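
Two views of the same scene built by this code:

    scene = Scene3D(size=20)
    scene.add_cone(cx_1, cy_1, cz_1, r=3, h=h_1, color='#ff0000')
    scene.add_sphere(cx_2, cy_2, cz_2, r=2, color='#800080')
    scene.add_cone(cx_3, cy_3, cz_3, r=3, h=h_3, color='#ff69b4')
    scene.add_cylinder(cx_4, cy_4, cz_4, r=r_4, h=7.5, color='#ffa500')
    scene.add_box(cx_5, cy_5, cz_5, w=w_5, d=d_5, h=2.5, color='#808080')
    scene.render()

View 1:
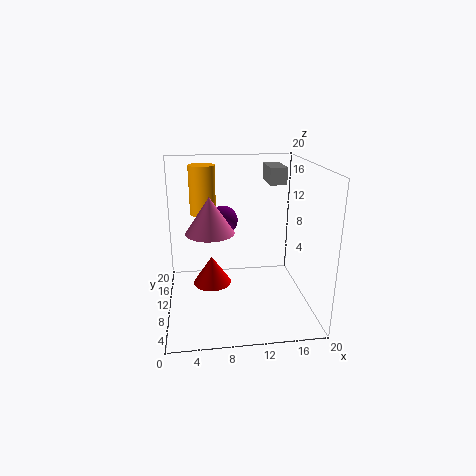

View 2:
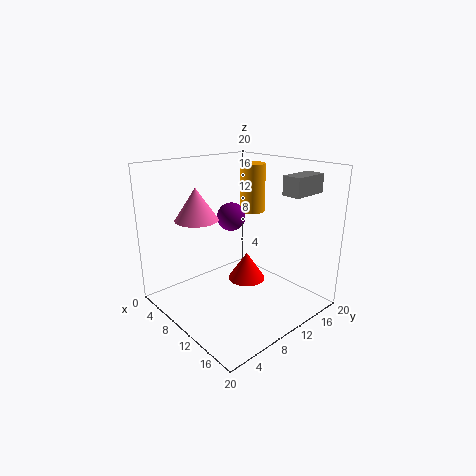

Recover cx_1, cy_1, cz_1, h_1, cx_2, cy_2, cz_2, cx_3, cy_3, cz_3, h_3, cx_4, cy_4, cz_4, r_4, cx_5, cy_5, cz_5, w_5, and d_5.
cx_1 = 6.5, cy_1 = 15, cz_1 = 0.5, h_1 = 4.5, cx_2 = 8, cy_2 = 10.5, cz_2 = 12.5, cx_3 = 6, cy_3 = 6, cz_3 = 12.5, h_3 = 4.5, cx_4 = 5.5, cy_4 = 17, cz_4 = 11.5, r_4 = 2, cx_5 = 15, cy_5 = 13, cz_5 = 16.5, w_5 = 2.5, d_5 = 5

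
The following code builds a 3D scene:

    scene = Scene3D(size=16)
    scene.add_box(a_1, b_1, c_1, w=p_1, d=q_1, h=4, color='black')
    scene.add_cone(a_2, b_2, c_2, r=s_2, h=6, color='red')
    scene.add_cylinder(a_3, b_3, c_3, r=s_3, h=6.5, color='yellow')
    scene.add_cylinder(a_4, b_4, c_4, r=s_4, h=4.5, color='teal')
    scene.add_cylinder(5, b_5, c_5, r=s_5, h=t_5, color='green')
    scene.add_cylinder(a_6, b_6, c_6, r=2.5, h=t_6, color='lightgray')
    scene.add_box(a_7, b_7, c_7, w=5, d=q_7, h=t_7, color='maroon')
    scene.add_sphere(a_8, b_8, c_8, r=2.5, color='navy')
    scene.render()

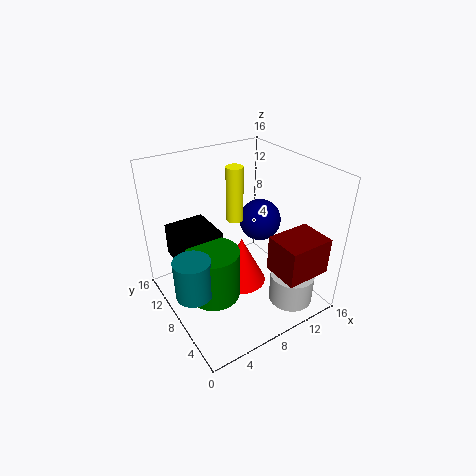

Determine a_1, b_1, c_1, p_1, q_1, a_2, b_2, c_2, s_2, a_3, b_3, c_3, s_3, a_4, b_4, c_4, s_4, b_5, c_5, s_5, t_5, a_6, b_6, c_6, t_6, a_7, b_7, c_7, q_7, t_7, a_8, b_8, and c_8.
a_1 = 2.5
b_1 = 10.5
c_1 = 3.5
p_1 = 5
q_1 = 5.5
a_2 = 9.5
b_2 = 9.5
c_2 = 0.5
s_2 = 3
a_3 = 9.5
b_3 = 11
c_3 = 8.5
s_3 = 1
a_4 = 2
b_4 = 7.5
c_4 = 3
s_4 = 2
b_5 = 8.5
c_5 = 1
s_5 = 3
t_5 = 6
a_6 = 12.5
b_6 = 3.5
c_6 = 0.5
t_6 = 3.5
a_7 = 9.5
b_7 = 0.5
c_7 = 5.5
q_7 = 4
t_7 = 4
a_8 = 12.5
b_8 = 10
c_8 = 8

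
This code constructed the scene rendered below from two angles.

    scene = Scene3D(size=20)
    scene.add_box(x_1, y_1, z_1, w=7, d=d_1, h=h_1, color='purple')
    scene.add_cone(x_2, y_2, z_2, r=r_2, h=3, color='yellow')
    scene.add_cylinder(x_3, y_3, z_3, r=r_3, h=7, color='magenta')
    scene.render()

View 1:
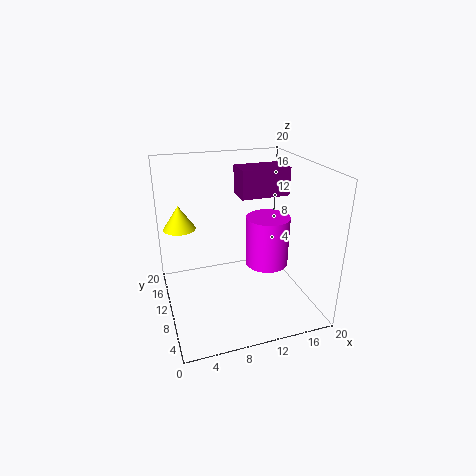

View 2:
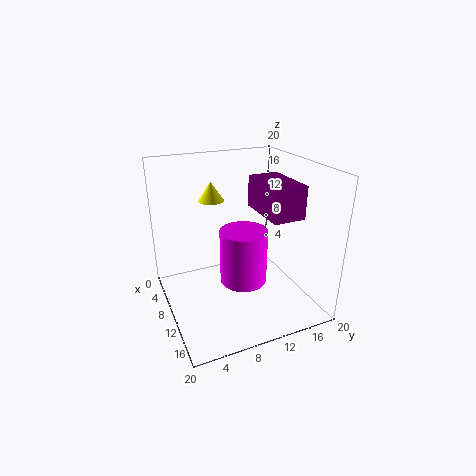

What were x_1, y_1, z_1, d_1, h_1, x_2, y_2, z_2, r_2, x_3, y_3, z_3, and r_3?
x_1 = 11; y_1 = 11; z_1 = 15; d_1 = 4; h_1 = 4; x_2 = 2; y_2 = 9; z_2 = 13; r_2 = 2; x_3 = 14; y_3 = 9; z_3 = 6; r_3 = 3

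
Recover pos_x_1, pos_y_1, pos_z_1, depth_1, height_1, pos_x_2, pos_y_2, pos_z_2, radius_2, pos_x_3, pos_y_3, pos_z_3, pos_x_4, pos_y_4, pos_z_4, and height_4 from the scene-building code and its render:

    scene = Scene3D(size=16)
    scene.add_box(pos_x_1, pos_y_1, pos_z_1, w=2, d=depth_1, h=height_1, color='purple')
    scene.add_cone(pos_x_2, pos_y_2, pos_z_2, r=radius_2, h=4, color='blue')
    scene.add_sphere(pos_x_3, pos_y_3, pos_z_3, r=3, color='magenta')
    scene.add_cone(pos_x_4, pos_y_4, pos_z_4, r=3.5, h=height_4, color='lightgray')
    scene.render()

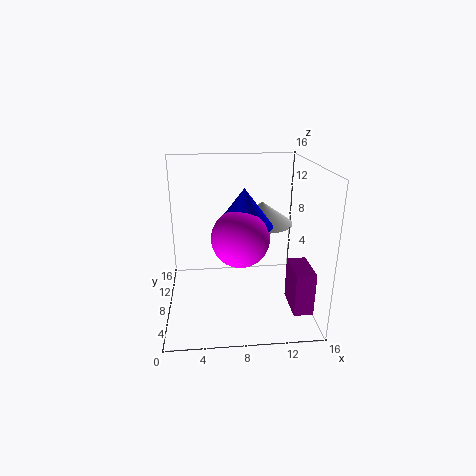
pos_x_1 = 13, pos_y_1 = 1.5, pos_z_1 = 2, depth_1 = 4, height_1 = 4.5, pos_x_2 = 8.5, pos_y_2 = 6.5, pos_z_2 = 10, radius_2 = 3, pos_x_3 = 8, pos_y_3 = 5.5, pos_z_3 = 9, pos_x_4 = 11, pos_y_4 = 10, pos_z_4 = 9, height_4 = 2.5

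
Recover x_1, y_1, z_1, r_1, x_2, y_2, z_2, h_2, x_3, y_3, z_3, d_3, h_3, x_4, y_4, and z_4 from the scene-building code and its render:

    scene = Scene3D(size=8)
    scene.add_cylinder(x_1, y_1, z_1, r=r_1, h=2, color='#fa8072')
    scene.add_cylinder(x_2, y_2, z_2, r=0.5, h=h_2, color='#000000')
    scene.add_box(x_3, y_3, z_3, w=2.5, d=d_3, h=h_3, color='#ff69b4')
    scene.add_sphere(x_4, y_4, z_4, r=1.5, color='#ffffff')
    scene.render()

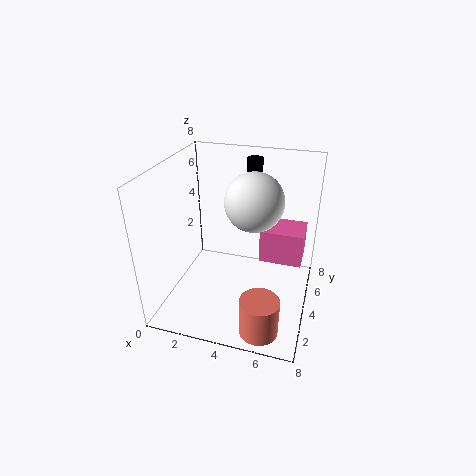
x_1 = 6, y_1 = 1, z_1 = 0.5, r_1 = 1, x_2 = 4, y_2 = 7.5, z_2 = 4.5, h_2 = 3, x_3 = 5, y_3 = 5, z_3 = 2, d_3 = 2, h_3 = 2, x_4 = 5, y_4 = 3.5, z_4 = 6.5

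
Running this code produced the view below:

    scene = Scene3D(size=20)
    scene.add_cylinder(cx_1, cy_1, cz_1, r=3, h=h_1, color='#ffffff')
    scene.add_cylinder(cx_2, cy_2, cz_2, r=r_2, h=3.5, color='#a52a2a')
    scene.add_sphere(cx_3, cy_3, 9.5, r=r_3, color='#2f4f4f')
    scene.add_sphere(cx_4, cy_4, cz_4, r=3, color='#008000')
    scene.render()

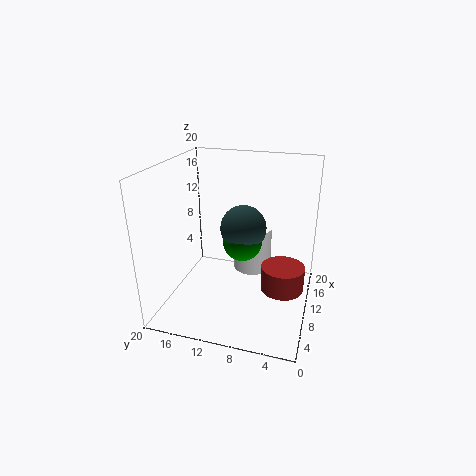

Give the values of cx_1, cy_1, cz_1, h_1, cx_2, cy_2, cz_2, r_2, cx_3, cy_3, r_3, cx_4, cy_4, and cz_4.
cx_1 = 16.5; cy_1 = 9.5; cz_1 = 2; h_1 = 7; cx_2 = 10; cy_2 = 3.5; cz_2 = 3; r_2 = 3; cx_3 = 14.5; cy_3 = 10.5; r_3 = 3.5; cx_4 = 14; cy_4 = 10.5; cz_4 = 7.5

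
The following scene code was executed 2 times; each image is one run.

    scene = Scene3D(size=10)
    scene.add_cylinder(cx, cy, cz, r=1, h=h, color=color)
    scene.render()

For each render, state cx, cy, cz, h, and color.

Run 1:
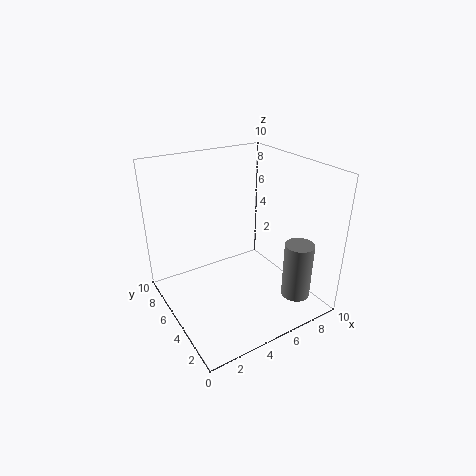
cx = 8, cy = 2, cz = 1, h = 4, color = 'gray'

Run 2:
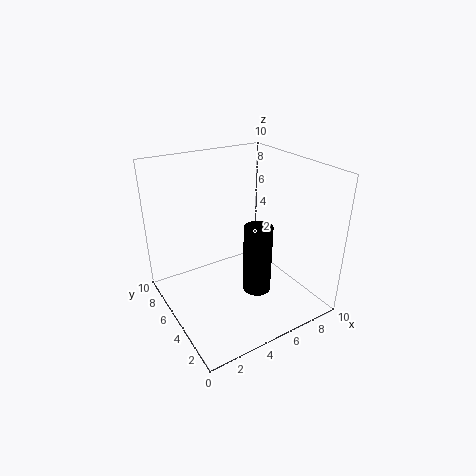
cx = 6, cy = 4, cz = 1, h = 5, color = 'black'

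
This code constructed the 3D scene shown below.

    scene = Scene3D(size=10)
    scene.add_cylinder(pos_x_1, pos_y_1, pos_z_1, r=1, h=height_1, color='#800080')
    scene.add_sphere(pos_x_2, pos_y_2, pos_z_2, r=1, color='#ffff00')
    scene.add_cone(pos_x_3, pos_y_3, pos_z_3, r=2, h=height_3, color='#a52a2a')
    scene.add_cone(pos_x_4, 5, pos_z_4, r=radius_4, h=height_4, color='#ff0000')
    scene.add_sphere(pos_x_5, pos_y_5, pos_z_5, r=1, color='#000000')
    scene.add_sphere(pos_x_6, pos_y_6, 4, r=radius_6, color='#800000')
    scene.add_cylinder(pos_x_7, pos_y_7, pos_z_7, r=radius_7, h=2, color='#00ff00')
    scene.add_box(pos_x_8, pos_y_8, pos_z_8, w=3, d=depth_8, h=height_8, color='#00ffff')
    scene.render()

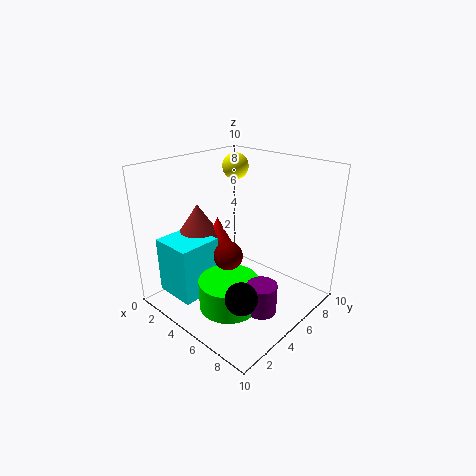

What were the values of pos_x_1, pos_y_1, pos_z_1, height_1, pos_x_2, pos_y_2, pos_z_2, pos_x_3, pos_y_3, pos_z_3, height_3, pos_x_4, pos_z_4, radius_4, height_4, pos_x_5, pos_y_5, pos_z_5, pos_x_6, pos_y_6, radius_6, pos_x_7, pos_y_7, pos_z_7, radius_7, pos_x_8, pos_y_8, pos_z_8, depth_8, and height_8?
pos_x_1 = 8, pos_y_1 = 4, pos_z_1 = 1, height_1 = 2, pos_x_2 = 2, pos_y_2 = 8, pos_z_2 = 9, pos_x_3 = 2, pos_y_3 = 4, pos_z_3 = 4, height_3 = 3, pos_x_4 = 3, pos_z_4 = 4, radius_4 = 1, height_4 = 2, pos_x_5 = 8, pos_y_5 = 2, pos_z_5 = 3, pos_x_6 = 5, pos_y_6 = 4, radius_6 = 1, pos_x_7 = 6, pos_y_7 = 3, pos_z_7 = 1, radius_7 = 2, pos_x_8 = 1, pos_y_8 = 1, pos_z_8 = 1, depth_8 = 3, height_8 = 4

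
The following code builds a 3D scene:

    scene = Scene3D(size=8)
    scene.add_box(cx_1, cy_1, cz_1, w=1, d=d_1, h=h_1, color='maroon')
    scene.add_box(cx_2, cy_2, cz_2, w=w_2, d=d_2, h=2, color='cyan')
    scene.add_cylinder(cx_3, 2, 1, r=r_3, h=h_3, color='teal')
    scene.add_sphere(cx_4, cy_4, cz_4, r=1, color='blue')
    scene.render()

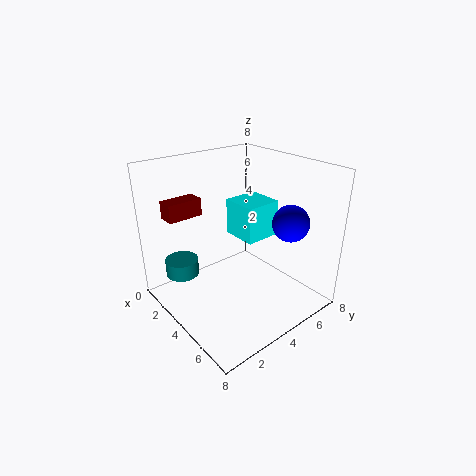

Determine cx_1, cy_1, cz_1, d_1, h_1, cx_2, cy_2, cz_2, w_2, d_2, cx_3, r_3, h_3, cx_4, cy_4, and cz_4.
cx_1 = 1, cy_1 = 1, cz_1 = 5, d_1 = 2, h_1 = 1, cx_2 = 3, cy_2 = 4, cz_2 = 4, w_2 = 2, d_2 = 2, cx_3 = 1, r_3 = 1, h_3 = 1, cx_4 = 6, cy_4 = 6, cz_4 = 5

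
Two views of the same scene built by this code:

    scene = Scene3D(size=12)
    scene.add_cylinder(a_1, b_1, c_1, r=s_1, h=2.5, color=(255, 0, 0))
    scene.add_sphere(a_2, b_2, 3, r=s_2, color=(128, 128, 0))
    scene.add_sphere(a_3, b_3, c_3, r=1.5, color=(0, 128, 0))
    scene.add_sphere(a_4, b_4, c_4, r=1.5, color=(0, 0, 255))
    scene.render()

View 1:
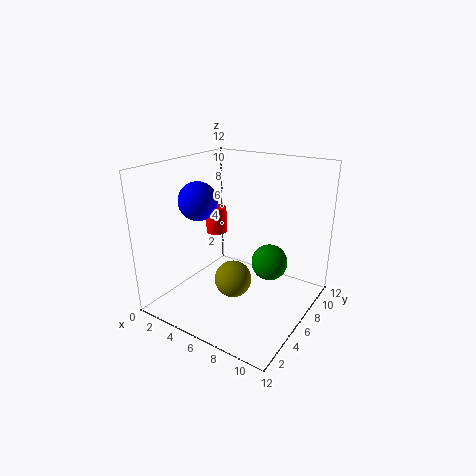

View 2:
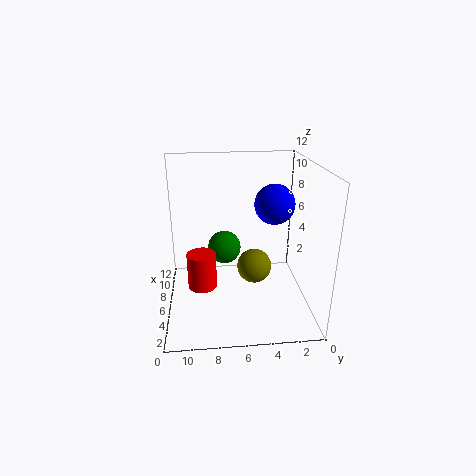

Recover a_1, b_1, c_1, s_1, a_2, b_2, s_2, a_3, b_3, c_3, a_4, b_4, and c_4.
a_1 = 1.5, b_1 = 9, c_1 = 4.5, s_1 = 1, a_2 = 6.5, b_2 = 4.5, s_2 = 1.5, a_3 = 8.5, b_3 = 7, c_3 = 4, a_4 = 4, b_4 = 3.5, c_4 = 9.5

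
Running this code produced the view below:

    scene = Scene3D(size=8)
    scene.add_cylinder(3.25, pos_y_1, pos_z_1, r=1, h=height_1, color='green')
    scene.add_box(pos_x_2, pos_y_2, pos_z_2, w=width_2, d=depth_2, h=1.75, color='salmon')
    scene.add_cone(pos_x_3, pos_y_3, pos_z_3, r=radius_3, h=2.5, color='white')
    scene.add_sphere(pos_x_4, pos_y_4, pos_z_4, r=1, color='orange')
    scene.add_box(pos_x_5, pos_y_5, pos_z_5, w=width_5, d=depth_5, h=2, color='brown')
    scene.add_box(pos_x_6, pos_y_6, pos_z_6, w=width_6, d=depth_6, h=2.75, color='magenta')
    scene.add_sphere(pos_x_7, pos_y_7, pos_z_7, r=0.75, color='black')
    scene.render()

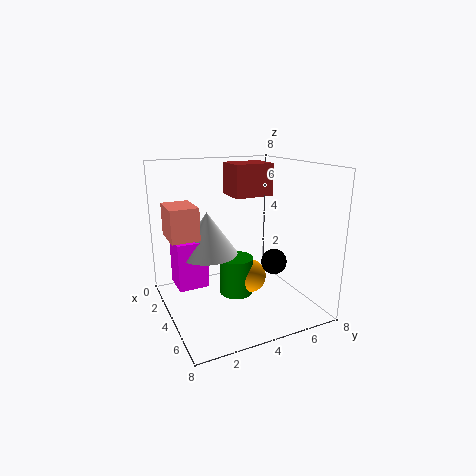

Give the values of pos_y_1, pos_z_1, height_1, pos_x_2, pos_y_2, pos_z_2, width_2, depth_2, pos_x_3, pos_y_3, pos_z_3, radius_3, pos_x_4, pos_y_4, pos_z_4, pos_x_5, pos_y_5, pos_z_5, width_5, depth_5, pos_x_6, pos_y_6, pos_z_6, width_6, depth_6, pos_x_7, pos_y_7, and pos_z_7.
pos_y_1 = 4.25, pos_z_1 = 0.25, height_1 = 2.25, pos_x_2 = 2.25, pos_y_2 = 0.25, pos_z_2 = 4.25, width_2 = 2, depth_2 = 1.5, pos_x_3 = 2.5, pos_y_3 = 2.75, pos_z_3 = 2.75, radius_3 = 1.75, pos_x_4 = 3.5, pos_y_4 = 5, pos_z_4 = 1.25, pos_x_5 = 0.25, pos_y_5 = 4.75, pos_z_5 = 5.75, width_5 = 2, depth_5 = 2.5, pos_x_6 = 1.5, pos_y_6 = 0.75, pos_z_6 = 1, width_6 = 1.75, depth_6 = 1.75, pos_x_7 = 4.25, pos_y_7 = 6.25, pos_z_7 = 2.25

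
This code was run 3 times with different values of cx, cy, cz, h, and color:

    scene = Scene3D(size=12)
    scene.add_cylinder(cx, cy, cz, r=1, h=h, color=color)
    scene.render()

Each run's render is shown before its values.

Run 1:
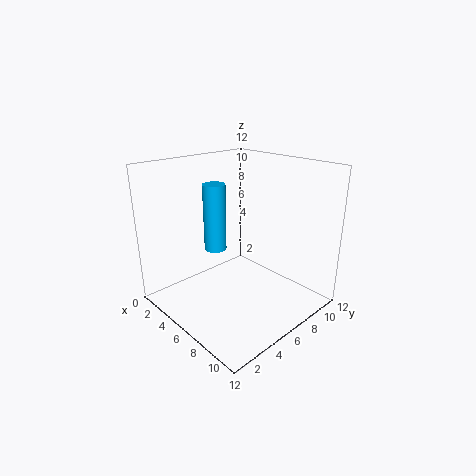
cx = 3
cy = 6
cz = 4
h = 6
color = 'deepskyblue'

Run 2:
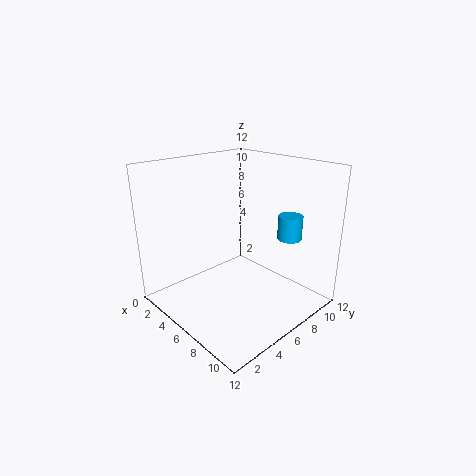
cx = 9
cy = 9
cz = 6
h = 2
color = 'deepskyblue'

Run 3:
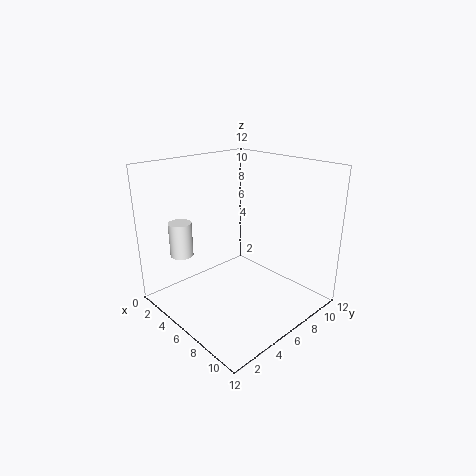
cx = 2
cy = 3
cz = 4
h = 3
color = 'white'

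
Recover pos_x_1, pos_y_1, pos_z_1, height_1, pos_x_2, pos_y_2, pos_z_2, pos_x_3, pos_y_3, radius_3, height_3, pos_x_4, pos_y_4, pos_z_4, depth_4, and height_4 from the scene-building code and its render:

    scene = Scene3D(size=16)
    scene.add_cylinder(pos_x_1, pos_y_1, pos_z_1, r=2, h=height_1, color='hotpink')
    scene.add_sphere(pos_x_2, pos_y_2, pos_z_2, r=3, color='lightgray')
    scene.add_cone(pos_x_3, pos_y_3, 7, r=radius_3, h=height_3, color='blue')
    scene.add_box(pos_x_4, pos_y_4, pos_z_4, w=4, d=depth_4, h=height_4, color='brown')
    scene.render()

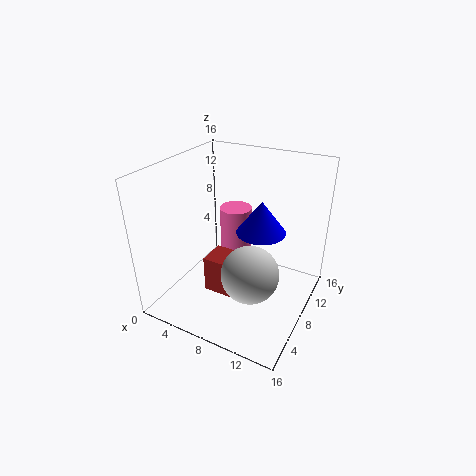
pos_x_1 = 5; pos_y_1 = 13; pos_z_1 = 2; height_1 = 7; pos_x_2 = 11; pos_y_2 = 5; pos_z_2 = 6; pos_x_3 = 9; pos_y_3 = 12; radius_3 = 3; height_3 = 4; pos_x_4 = 6; pos_y_4 = 4; pos_z_4 = 3; depth_4 = 3; height_4 = 4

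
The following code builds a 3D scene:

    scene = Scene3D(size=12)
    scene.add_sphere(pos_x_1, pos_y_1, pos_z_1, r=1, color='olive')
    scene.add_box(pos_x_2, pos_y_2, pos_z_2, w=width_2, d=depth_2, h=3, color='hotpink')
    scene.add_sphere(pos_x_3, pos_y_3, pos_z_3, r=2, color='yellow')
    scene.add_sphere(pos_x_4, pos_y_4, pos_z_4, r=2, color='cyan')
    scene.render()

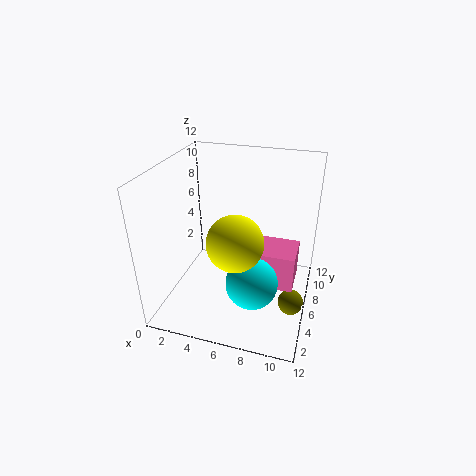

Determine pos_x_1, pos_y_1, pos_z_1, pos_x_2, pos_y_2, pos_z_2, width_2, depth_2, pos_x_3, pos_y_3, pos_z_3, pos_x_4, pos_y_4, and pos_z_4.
pos_x_1 = 11; pos_y_1 = 4; pos_z_1 = 2; pos_x_2 = 7; pos_y_2 = 4; pos_z_2 = 3; width_2 = 4; depth_2 = 3; pos_x_3 = 7; pos_y_3 = 2; pos_z_3 = 8; pos_x_4 = 8; pos_y_4 = 3; pos_z_4 = 4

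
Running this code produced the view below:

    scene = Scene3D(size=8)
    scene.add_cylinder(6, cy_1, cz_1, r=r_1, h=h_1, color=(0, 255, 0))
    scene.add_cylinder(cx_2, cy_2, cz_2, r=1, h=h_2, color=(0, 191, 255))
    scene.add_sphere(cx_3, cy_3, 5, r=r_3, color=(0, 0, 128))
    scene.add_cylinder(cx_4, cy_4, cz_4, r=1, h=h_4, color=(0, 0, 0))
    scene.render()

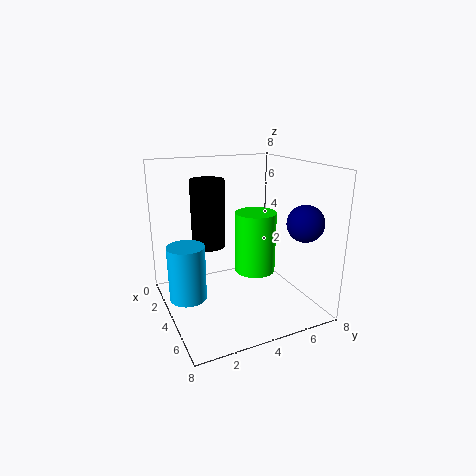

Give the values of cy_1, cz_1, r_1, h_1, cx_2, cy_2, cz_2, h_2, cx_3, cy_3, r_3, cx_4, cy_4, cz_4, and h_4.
cy_1 = 4; cz_1 = 3; r_1 = 1; h_1 = 3; cx_2 = 4; cy_2 = 1; cz_2 = 1; h_2 = 3; cx_3 = 6; cy_3 = 7; r_3 = 1; cx_4 = 2; cy_4 = 3; cz_4 = 3; h_4 = 4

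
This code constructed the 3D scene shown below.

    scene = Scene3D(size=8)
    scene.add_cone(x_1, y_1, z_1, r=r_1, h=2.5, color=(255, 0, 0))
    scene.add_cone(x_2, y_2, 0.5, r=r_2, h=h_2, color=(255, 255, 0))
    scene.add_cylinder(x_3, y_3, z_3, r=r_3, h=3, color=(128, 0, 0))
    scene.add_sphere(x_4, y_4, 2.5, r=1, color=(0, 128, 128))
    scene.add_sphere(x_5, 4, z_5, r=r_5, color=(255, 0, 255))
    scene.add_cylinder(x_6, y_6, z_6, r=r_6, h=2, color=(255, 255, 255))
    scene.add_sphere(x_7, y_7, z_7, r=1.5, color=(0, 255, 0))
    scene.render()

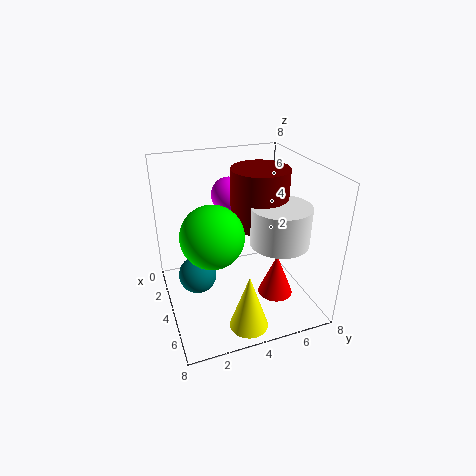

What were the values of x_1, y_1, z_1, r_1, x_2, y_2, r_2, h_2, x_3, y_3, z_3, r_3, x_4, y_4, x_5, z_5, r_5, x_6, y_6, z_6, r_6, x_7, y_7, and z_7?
x_1 = 5, y_1 = 6, z_1 = 0.5, r_1 = 1, x_2 = 7, y_2 = 3.5, r_2 = 1, h_2 = 3, x_3 = 4.5, y_3 = 5, z_3 = 5, r_3 = 1.5, x_4 = 4.5, y_4 = 1.5, x_5 = 2.5, z_5 = 6, r_5 = 1, x_6 = 6, y_6 = 5.5, z_6 = 4.5, r_6 = 1.5, x_7 = 6, y_7 = 2, z_7 = 5.5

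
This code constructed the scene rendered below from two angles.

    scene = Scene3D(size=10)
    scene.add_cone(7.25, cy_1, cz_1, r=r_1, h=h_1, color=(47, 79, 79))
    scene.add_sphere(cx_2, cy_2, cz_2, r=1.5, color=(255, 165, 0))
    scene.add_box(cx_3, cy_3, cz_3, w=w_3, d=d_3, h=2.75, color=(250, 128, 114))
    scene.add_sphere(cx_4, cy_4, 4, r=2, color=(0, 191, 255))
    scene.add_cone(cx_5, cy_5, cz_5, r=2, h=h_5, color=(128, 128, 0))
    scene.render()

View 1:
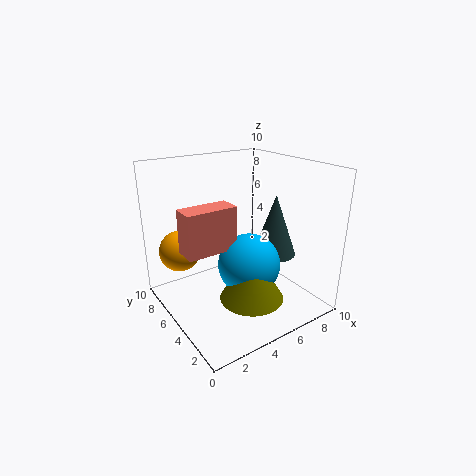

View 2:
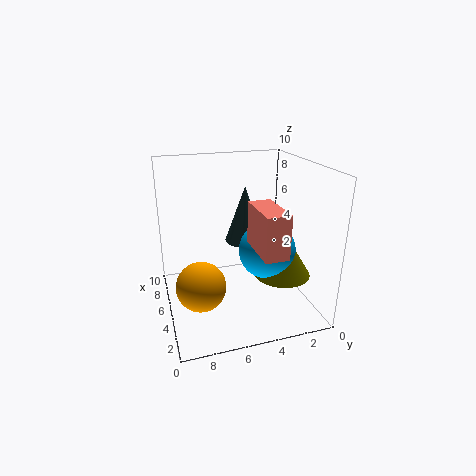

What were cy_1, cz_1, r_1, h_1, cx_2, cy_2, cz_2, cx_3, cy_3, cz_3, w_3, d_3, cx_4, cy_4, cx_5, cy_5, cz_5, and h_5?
cy_1 = 3.75; cz_1 = 3.75; r_1 = 1.5; h_1 = 4.25; cx_2 = 2; cy_2 = 8.25; cz_2 = 3.5; cx_3 = 0.5; cy_3 = 3.25; cz_3 = 5.25; w_3 = 3.25; d_3 = 1.5; cx_4 = 4.5; cy_4 = 3; cx_5 = 4; cy_5 = 2; cz_5 = 2.25; h_5 = 3.25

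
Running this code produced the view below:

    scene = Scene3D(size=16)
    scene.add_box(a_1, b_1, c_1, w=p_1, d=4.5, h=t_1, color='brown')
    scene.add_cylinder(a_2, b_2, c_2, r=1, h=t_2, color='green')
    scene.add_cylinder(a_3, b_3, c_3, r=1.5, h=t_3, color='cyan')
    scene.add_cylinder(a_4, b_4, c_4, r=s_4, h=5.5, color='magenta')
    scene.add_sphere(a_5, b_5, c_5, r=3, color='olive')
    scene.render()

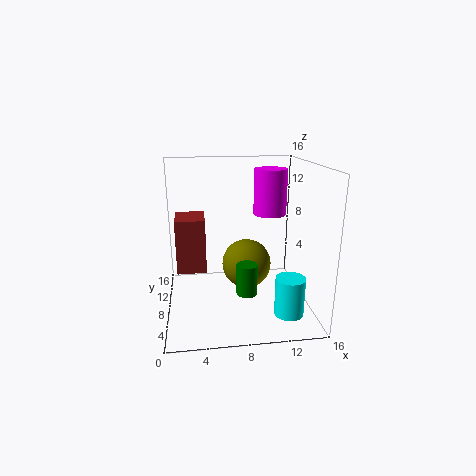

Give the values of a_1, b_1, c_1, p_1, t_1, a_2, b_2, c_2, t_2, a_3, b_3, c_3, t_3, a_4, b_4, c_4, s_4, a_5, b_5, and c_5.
a_1 = 1, b_1 = 10, c_1 = 3, p_1 = 3.5, t_1 = 6.5, a_2 = 8, b_2 = 2, c_2 = 4.5, t_2 = 3, a_3 = 12.5, b_3 = 2.5, c_3 = 1.5, t_3 = 4, a_4 = 12.5, b_4 = 12, c_4 = 9.5, s_4 = 2, a_5 = 9.5, b_5 = 11, c_5 = 3.5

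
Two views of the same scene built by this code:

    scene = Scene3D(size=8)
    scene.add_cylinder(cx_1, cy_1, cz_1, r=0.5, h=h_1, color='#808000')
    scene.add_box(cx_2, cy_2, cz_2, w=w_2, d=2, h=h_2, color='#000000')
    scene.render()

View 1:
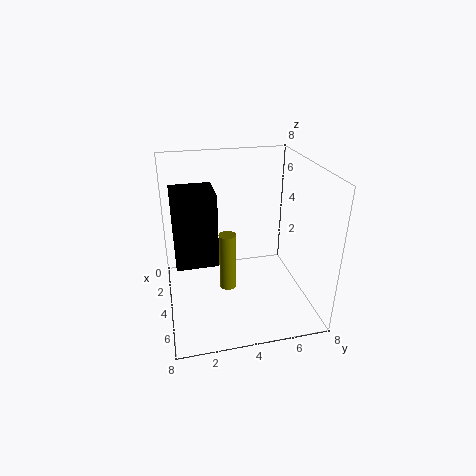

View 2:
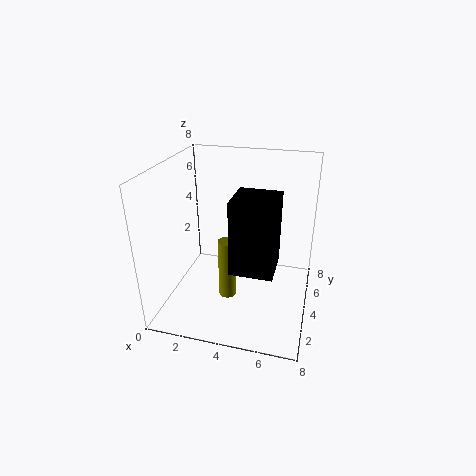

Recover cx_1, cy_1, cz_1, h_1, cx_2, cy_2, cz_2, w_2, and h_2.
cx_1 = 3.5
cy_1 = 3.5
cz_1 = 0.5
h_1 = 3.5
cx_2 = 4.5
cy_2 = 0.5
cz_2 = 4
w_2 = 2
h_2 = 3.5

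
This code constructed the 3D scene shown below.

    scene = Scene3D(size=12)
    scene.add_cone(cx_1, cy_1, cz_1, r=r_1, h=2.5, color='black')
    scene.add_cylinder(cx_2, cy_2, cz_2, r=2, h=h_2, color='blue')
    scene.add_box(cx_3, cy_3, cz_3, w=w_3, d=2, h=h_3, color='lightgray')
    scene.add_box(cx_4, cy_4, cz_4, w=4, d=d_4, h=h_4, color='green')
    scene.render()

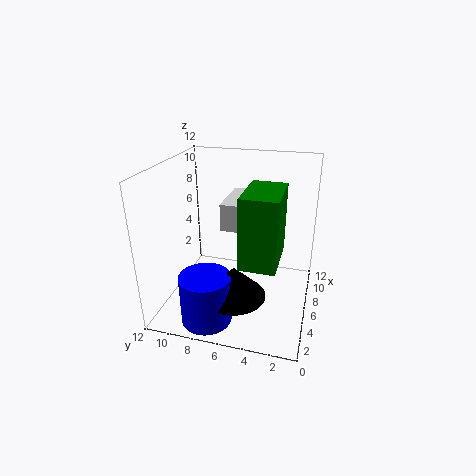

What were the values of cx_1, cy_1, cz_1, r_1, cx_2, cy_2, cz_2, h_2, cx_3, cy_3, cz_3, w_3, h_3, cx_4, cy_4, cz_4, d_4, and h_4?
cx_1 = 3, cy_1 = 5.5, cz_1 = 2.5, r_1 = 2.5, cx_2 = 2, cy_2 = 7.5, cz_2 = 0.5, h_2 = 4, cx_3 = 3, cy_3 = 4.5, cz_3 = 8, w_3 = 4, h_3 = 2, cx_4 = 0.5, cy_4 = 2, cz_4 = 6.5, d_4 = 2.5, h_4 = 5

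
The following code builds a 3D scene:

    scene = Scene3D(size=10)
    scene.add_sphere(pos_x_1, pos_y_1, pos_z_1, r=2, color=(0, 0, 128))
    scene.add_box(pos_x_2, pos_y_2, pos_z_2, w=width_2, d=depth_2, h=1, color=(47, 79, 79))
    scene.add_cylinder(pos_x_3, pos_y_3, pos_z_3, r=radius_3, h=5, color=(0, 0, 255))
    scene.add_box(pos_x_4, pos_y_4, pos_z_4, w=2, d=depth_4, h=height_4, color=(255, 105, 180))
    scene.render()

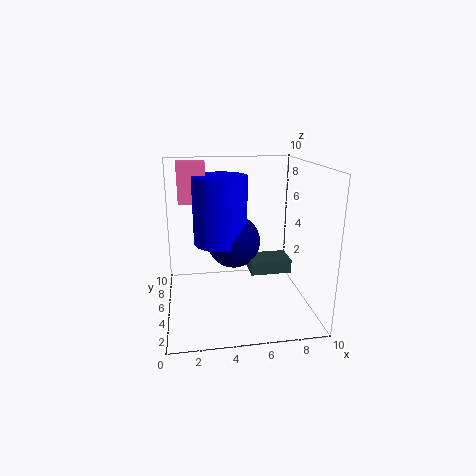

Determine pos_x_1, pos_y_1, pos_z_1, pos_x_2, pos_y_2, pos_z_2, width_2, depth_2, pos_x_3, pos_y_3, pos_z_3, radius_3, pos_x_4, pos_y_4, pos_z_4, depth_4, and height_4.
pos_x_1 = 5
pos_y_1 = 7
pos_z_1 = 4
pos_x_2 = 6
pos_y_2 = 5
pos_z_2 = 2
width_2 = 3
depth_2 = 2
pos_x_3 = 4
pos_y_3 = 7
pos_z_3 = 4
radius_3 = 2
pos_x_4 = 1
pos_y_4 = 7
pos_z_4 = 7
depth_4 = 1
height_4 = 3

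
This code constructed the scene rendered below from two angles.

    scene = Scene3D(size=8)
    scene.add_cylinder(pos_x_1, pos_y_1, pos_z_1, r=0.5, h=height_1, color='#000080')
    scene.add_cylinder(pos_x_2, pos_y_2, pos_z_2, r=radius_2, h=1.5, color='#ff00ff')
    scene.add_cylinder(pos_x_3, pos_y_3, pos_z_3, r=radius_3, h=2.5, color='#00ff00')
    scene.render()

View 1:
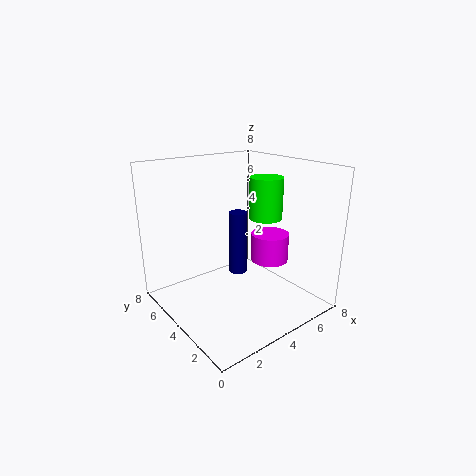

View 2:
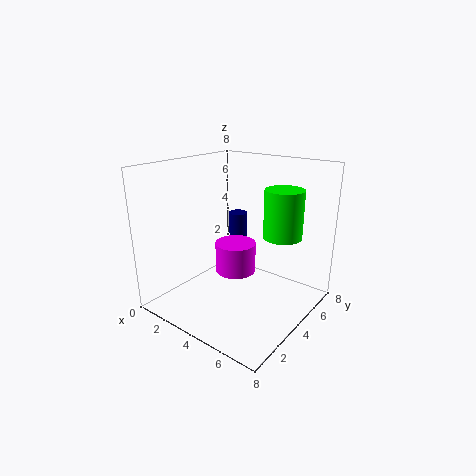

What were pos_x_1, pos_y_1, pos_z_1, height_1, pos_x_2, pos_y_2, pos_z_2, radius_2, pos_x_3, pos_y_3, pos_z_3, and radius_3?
pos_x_1 = 4
pos_y_1 = 4
pos_z_1 = 2
height_1 = 3.5
pos_x_2 = 5
pos_y_2 = 2.5
pos_z_2 = 3
radius_2 = 1
pos_x_3 = 6.5
pos_y_3 = 4.5
pos_z_3 = 4.5
radius_3 = 1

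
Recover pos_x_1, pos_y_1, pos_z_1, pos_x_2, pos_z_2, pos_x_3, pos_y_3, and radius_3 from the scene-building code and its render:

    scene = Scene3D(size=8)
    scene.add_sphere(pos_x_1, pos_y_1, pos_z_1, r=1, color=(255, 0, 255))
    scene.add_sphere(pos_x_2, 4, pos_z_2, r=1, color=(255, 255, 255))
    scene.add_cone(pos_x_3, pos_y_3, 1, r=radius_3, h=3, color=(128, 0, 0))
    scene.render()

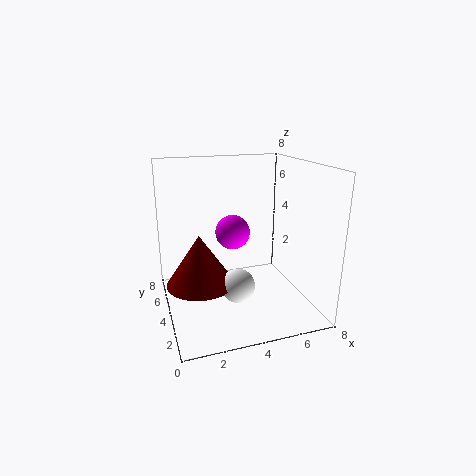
pos_x_1 = 4, pos_y_1 = 5, pos_z_1 = 4, pos_x_2 = 4, pos_z_2 = 1, pos_x_3 = 2, pos_y_3 = 5, radius_3 = 2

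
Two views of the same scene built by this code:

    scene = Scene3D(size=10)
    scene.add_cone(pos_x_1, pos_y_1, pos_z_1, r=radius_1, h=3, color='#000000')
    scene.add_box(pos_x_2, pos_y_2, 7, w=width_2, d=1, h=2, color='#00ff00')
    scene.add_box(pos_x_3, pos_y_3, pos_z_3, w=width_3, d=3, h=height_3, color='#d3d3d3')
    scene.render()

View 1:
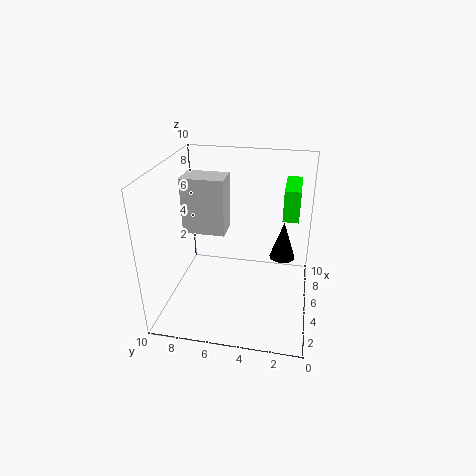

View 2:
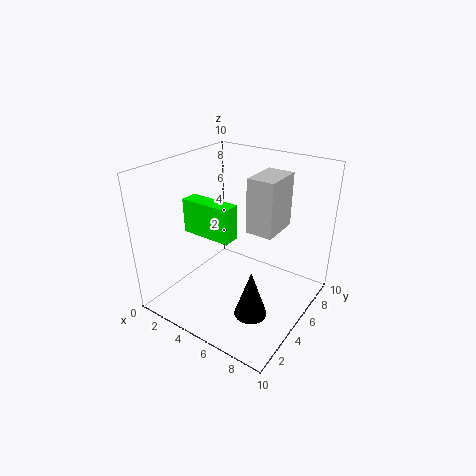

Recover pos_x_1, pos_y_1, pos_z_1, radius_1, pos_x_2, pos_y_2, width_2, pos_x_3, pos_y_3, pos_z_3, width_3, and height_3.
pos_x_1 = 8; pos_y_1 = 2; pos_z_1 = 2; radius_1 = 1; pos_x_2 = 4; pos_y_2 = 1; width_2 = 3; pos_x_3 = 5; pos_y_3 = 6; pos_z_3 = 5; width_3 = 2; height_3 = 4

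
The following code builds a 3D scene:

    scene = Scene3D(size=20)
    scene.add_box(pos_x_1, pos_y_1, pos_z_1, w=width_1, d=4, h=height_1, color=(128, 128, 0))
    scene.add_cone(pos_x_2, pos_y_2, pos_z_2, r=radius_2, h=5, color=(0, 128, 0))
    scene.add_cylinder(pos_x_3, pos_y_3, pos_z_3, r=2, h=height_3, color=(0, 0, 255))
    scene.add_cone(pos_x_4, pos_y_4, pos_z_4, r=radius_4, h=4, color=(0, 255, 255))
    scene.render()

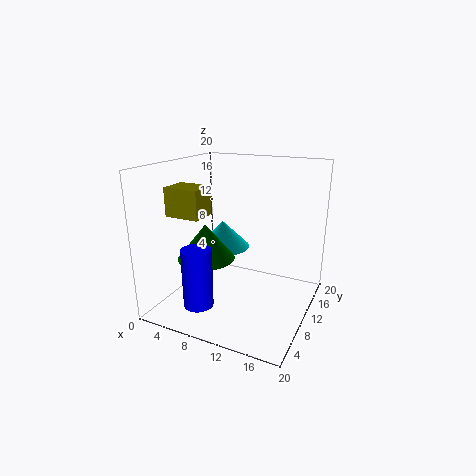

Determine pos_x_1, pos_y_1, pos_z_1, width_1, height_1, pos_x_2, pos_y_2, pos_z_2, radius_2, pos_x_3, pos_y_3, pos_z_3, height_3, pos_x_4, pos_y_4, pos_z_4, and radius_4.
pos_x_1 = 1
pos_y_1 = 6
pos_z_1 = 13
width_1 = 5
height_1 = 4
pos_x_2 = 6
pos_y_2 = 8
pos_z_2 = 7
radius_2 = 4
pos_x_3 = 7
pos_y_3 = 4
pos_z_3 = 2
height_3 = 8
pos_x_4 = 6
pos_y_4 = 13
pos_z_4 = 7
radius_4 = 4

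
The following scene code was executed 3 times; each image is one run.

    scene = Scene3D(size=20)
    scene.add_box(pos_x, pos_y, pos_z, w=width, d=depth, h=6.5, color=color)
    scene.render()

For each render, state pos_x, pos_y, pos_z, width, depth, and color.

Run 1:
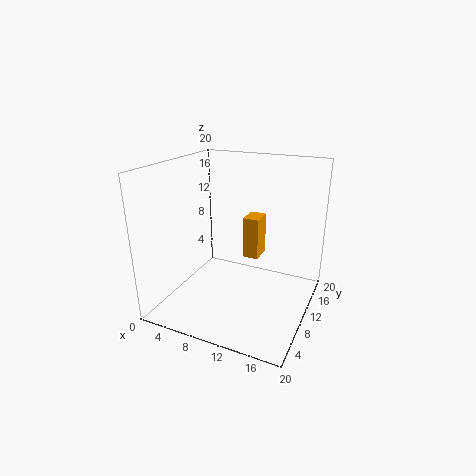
pos_x = 8.5
pos_y = 15
pos_z = 4.5
width = 2.5
depth = 3.5
color = 'orange'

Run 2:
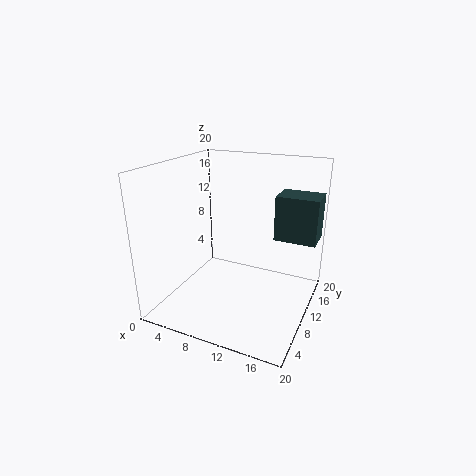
pos_x = 14
pos_y = 13.5
pos_z = 9
width = 6
depth = 4.5
color = 'darkslategray'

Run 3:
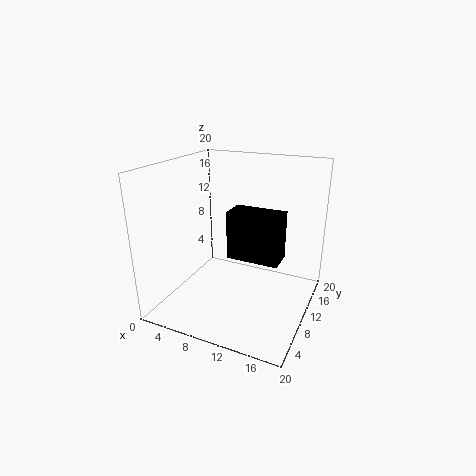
pos_x = 9.5
pos_y = 7.5
pos_z = 8
width = 7
depth = 3.5
color = 'black'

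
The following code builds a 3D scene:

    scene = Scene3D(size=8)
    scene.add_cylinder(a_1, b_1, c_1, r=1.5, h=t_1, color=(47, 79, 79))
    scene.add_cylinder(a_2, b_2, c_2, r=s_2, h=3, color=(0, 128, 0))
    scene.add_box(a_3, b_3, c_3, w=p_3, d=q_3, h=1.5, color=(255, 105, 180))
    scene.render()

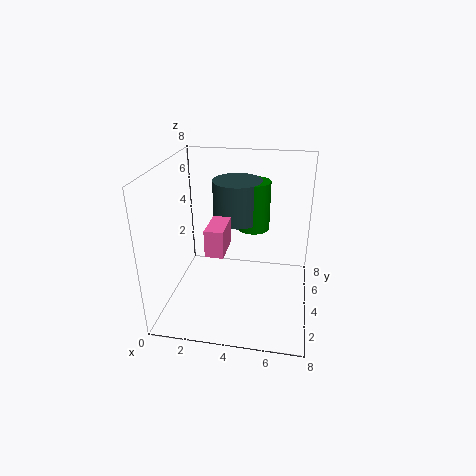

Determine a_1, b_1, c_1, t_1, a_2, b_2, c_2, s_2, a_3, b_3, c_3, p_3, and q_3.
a_1 = 3.5
b_1 = 6.5
c_1 = 4
t_1 = 2.5
a_2 = 4.5
b_2 = 6.5
c_2 = 3.5
s_2 = 1
a_3 = 2.5
b_3 = 2.5
c_3 = 3.5
p_3 = 1
q_3 = 2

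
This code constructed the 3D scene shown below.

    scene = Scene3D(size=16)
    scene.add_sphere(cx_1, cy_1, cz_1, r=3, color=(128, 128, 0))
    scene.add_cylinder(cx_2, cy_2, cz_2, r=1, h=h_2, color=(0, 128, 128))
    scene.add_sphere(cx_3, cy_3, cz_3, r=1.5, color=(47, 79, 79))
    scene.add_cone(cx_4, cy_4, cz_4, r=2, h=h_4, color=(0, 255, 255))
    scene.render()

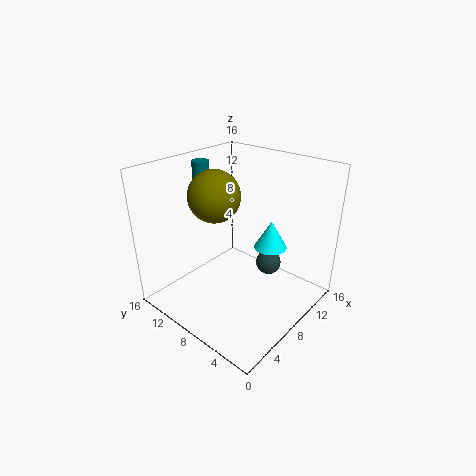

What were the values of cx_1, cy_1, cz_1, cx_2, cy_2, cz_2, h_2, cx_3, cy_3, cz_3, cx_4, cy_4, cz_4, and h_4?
cx_1 = 8
cy_1 = 11.5
cz_1 = 12
cx_2 = 8.5
cy_2 = 14
cz_2 = 11.5
h_2 = 4
cx_3 = 12
cy_3 = 6.5
cz_3 = 3.5
cx_4 = 13
cy_4 = 7
cz_4 = 5
h_4 = 3.5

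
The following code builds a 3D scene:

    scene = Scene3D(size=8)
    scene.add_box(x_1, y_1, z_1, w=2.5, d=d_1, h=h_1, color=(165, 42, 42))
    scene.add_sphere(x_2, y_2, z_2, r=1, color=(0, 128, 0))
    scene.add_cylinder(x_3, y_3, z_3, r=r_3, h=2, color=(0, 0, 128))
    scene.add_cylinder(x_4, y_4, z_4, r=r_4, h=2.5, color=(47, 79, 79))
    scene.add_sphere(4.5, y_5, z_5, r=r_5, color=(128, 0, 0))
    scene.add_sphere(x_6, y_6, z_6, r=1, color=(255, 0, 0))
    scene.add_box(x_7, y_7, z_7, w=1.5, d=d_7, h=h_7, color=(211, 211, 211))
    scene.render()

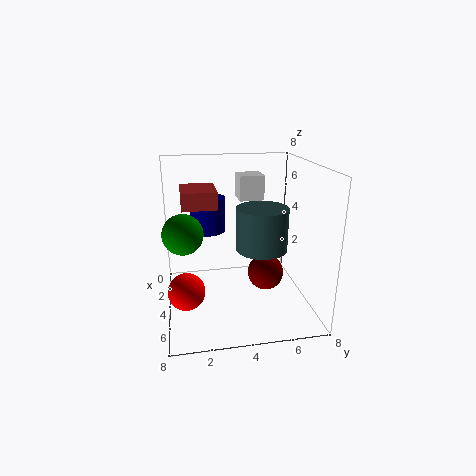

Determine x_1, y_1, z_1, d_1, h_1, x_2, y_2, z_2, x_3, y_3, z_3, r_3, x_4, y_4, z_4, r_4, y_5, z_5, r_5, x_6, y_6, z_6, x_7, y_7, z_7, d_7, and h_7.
x_1 = 1, y_1 = 1, z_1 = 5.5, d_1 = 2, h_1 = 1, x_2 = 5.5, y_2 = 1, z_2 = 5, x_3 = 2.5, y_3 = 2.5, z_3 = 4, r_3 = 1, x_4 = 3.5, y_4 = 5.5, z_4 = 3, r_4 = 1.5, y_5 = 5.5, z_5 = 2, r_5 = 1, x_6 = 5, y_6 = 1, z_6 = 1.5, x_7 = 0.5, y_7 = 4.5, z_7 = 5.5, d_7 = 1.5, h_7 = 1.5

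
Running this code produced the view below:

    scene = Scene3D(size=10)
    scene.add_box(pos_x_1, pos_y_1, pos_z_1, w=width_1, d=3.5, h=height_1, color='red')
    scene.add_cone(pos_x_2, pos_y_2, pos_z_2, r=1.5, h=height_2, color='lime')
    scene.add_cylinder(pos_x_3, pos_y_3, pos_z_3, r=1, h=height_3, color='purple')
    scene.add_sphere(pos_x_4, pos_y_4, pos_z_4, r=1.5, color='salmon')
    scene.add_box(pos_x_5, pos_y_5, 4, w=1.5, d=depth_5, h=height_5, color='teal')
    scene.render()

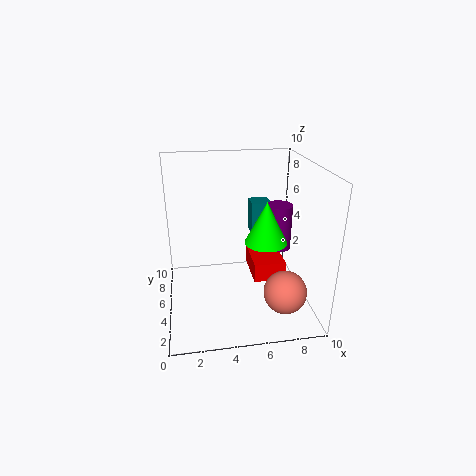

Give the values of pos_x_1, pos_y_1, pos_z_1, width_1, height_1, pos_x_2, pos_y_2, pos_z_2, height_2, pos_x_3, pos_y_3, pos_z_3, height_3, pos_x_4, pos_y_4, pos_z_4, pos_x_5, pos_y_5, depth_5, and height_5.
pos_x_1 = 6.5; pos_y_1 = 6; pos_z_1 = 0.5; width_1 = 2.5; height_1 = 1.5; pos_x_2 = 7; pos_y_2 = 5; pos_z_2 = 4.5; height_2 = 3; pos_x_3 = 8.5; pos_y_3 = 7; pos_z_3 = 3; height_3 = 3.5; pos_x_4 = 8; pos_y_4 = 3; pos_z_4 = 1.5; pos_x_5 = 6.5; pos_y_5 = 7.5; depth_5 = 1.5; height_5 = 2.5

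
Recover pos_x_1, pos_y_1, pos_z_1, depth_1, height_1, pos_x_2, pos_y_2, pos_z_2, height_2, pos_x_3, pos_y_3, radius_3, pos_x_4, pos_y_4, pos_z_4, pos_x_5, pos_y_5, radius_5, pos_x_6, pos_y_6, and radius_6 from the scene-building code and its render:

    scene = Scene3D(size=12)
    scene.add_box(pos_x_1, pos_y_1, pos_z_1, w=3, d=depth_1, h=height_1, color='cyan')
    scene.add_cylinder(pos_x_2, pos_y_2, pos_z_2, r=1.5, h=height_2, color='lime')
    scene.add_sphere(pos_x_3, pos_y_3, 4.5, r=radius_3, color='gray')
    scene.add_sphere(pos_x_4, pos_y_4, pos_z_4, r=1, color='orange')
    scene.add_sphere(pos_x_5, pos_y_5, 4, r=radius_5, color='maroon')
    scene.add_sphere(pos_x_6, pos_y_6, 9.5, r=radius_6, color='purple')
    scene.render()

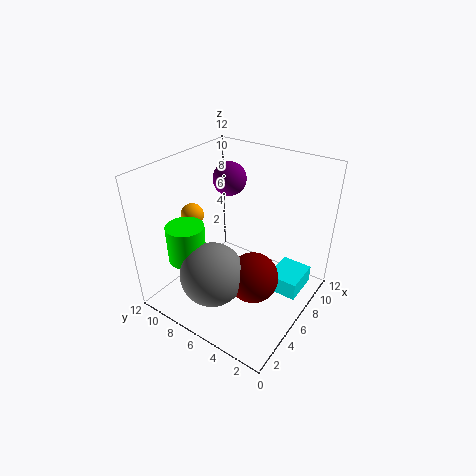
pos_x_1 = 6; pos_y_1 = 0.5; pos_z_1 = 2; depth_1 = 2.5; height_1 = 1.5; pos_x_2 = 2.5; pos_y_2 = 8.5; pos_z_2 = 5; height_2 = 3; pos_x_3 = 2.5; pos_y_3 = 6; radius_3 = 2.5; pos_x_4 = 5.5; pos_y_4 = 10.5; pos_z_4 = 7; pos_x_5 = 4.5; pos_y_5 = 3.5; radius_5 = 2; pos_x_6 = 9; pos_y_6 = 9; radius_6 = 1.5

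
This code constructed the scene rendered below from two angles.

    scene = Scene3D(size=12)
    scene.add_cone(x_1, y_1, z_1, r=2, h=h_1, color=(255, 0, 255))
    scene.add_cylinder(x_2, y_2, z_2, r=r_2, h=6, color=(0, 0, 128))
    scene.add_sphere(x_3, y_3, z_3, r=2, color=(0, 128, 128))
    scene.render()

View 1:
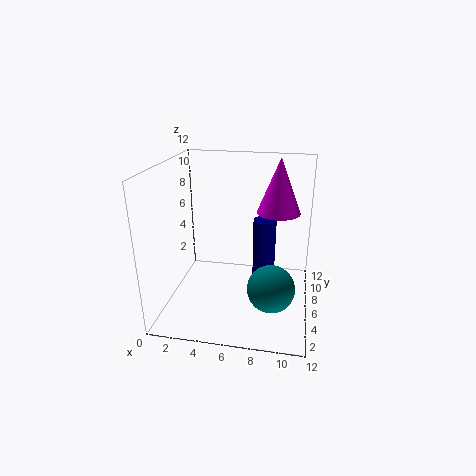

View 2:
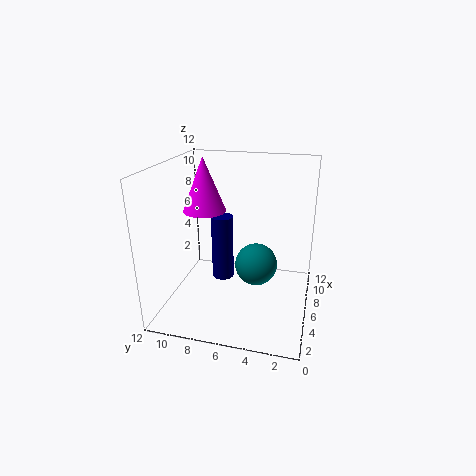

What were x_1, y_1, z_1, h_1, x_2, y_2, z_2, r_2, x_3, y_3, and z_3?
x_1 = 9
y_1 = 10
z_1 = 7
h_1 = 5
x_2 = 8
y_2 = 8
z_2 = 1
r_2 = 1
x_3 = 9
y_3 = 5
z_3 = 2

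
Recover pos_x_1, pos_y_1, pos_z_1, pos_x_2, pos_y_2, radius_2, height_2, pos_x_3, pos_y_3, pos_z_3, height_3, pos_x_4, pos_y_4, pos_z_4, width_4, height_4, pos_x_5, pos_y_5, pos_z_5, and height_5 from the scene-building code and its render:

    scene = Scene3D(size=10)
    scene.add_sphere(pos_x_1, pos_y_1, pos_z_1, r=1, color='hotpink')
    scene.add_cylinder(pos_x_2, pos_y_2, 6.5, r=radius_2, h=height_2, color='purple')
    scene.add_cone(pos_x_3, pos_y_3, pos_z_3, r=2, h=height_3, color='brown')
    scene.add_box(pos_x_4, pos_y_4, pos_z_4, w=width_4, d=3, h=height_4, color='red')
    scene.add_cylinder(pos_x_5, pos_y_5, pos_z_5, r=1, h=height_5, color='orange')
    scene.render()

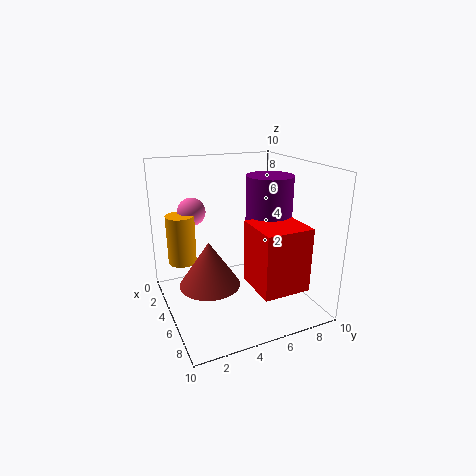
pos_x_1 = 2.5, pos_y_1 = 2.5, pos_z_1 = 6.5, pos_x_2 = 6.5, pos_y_2 = 6.5, radius_2 = 1.5, height_2 = 3, pos_x_3 = 6, pos_y_3 = 2.5, pos_z_3 = 2.5, height_3 = 3, pos_x_4 = 7, pos_y_4 = 4.5, pos_z_4 = 3, width_4 = 3, height_4 = 4, pos_x_5 = 3, pos_y_5 = 1.5, pos_z_5 = 3, height_5 = 3.5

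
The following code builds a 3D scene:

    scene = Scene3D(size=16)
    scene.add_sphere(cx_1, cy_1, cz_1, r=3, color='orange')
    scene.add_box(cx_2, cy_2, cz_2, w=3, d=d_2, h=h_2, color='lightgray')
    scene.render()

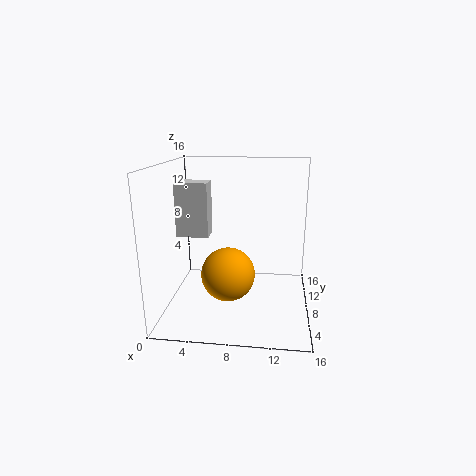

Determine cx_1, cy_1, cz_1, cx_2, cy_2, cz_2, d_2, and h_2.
cx_1 = 7, cy_1 = 7, cz_1 = 4, cx_2 = 3, cy_2 = 2, cz_2 = 10, d_2 = 2, h_2 = 5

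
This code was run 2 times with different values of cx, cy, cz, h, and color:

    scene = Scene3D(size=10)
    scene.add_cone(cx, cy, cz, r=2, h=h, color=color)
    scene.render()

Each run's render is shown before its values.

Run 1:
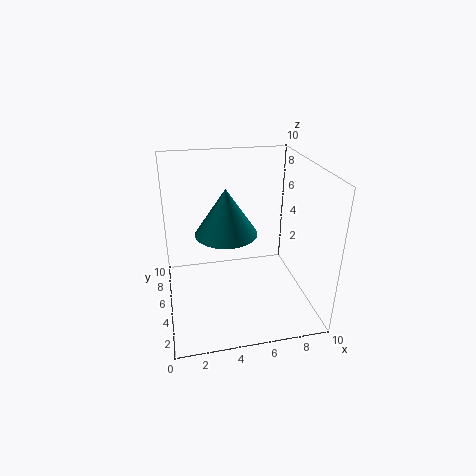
cx = 4, cy = 4, cz = 6, h = 3, color = 'teal'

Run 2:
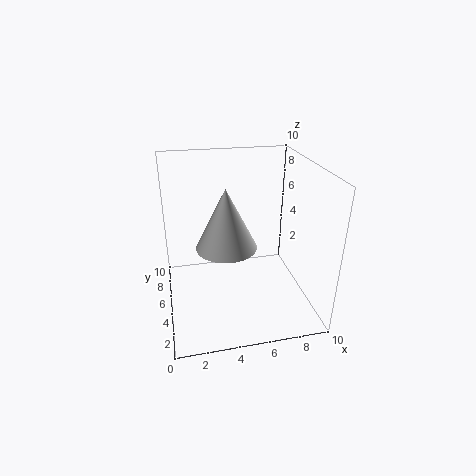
cx = 4, cy = 4, cz = 5, h = 4, color = 'lightgray'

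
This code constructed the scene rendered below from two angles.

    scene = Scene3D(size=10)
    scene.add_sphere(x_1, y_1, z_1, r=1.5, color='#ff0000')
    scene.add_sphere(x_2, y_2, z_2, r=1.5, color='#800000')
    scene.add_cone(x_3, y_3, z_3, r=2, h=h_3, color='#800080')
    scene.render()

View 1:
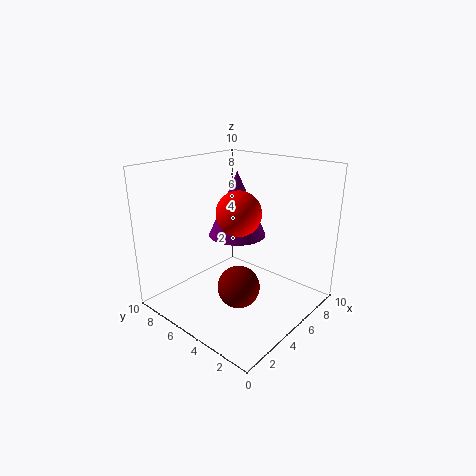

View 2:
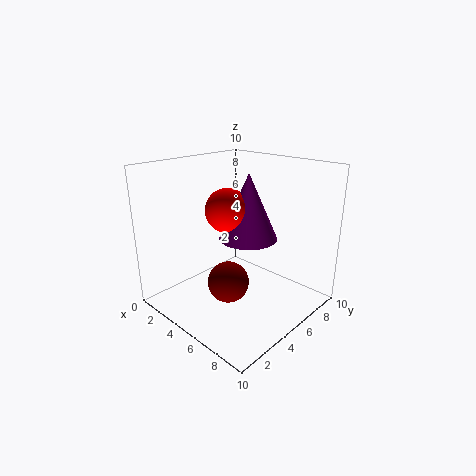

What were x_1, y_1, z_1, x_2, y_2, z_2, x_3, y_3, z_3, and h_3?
x_1 = 4.5, y_1 = 4.5, z_1 = 7, x_2 = 4.5, y_2 = 4.5, z_2 = 1.5, x_3 = 5.5, y_3 = 5.5, z_3 = 5, h_3 = 4.5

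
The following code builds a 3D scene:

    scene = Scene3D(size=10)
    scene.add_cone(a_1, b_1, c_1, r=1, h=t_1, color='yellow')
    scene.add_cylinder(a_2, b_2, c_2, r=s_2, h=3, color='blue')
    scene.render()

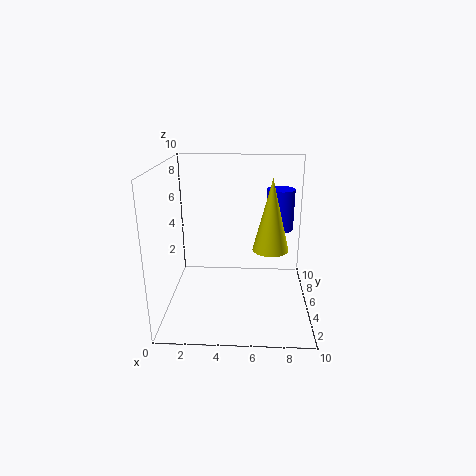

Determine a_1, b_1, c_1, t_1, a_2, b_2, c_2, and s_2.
a_1 = 7
b_1 = 1
c_1 = 6
t_1 = 4
a_2 = 8
b_2 = 7
c_2 = 5
s_2 = 1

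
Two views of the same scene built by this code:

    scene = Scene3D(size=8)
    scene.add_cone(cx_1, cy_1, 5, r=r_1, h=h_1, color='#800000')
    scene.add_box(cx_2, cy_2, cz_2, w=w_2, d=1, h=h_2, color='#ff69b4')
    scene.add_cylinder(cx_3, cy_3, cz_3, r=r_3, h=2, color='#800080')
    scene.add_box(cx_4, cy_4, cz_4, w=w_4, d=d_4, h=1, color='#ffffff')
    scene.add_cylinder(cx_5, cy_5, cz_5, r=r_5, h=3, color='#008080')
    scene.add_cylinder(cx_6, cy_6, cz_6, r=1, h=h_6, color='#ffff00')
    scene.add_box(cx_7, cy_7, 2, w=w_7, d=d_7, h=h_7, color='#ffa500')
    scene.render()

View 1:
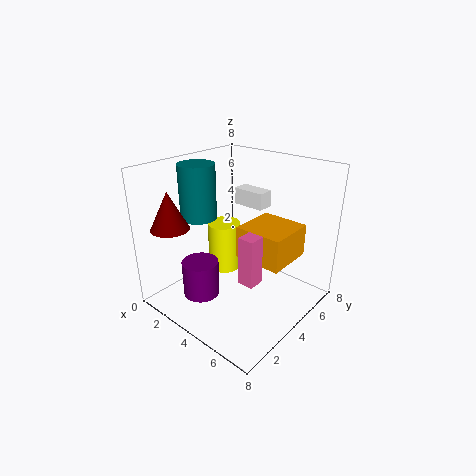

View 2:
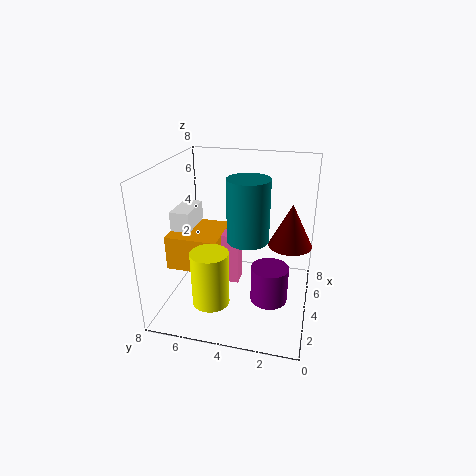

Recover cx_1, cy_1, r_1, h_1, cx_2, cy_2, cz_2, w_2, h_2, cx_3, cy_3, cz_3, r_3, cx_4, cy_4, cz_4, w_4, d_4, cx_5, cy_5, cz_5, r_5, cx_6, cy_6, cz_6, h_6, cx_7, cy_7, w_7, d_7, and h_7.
cx_1 = 2
cy_1 = 1
r_1 = 1
h_1 = 2
cx_2 = 4
cy_2 = 4
cz_2 = 1
w_2 = 1
h_2 = 3
cx_3 = 3
cy_3 = 2
cz_3 = 1
r_3 = 1
cx_4 = 2
cy_4 = 6
cz_4 = 5
w_4 = 2
d_4 = 1
cx_5 = 2
cy_5 = 3
cz_5 = 5
r_5 = 1
cx_6 = 2
cy_6 = 5
cz_6 = 1
h_6 = 3
cx_7 = 3
cy_7 = 5
w_7 = 3
d_7 = 3
h_7 = 2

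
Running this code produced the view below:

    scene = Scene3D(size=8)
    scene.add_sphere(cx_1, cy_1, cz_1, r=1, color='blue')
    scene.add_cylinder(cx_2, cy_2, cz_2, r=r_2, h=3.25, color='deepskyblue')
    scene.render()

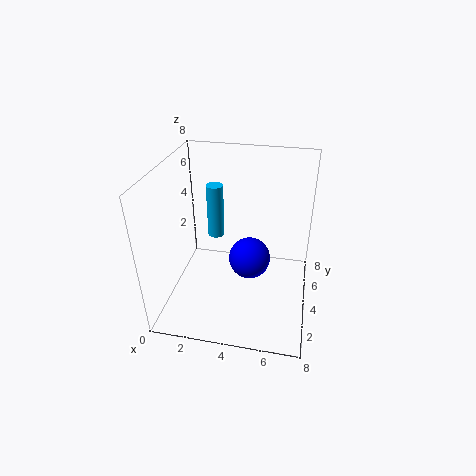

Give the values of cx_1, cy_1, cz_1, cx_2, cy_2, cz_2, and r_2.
cx_1 = 5, cy_1 = 2, cz_1 = 4.25, cx_2 = 2.25, cy_2 = 5.75, cz_2 = 3, r_2 = 0.5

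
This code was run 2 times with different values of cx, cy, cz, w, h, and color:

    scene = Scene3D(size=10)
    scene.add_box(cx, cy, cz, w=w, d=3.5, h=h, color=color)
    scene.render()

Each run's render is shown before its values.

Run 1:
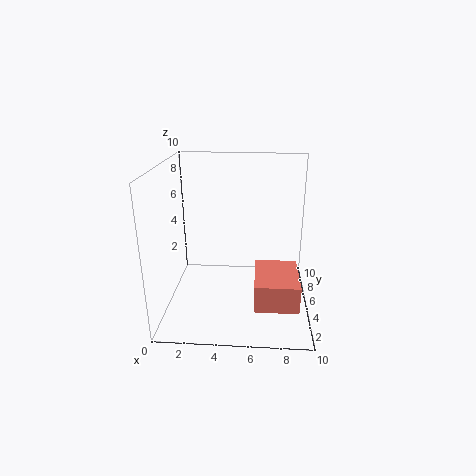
cx = 6.25, cy = 0.75, cz = 2, w = 2.75, h = 1.75, color = 'salmon'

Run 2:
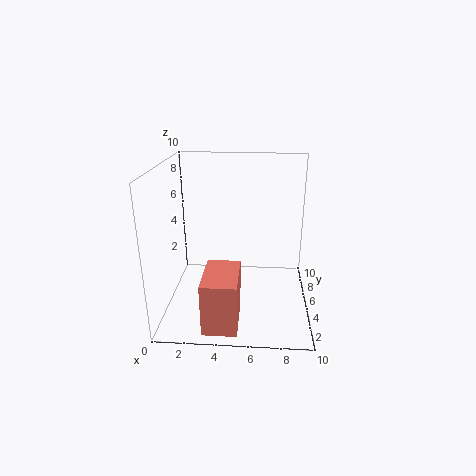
cx = 3, cy = 0.5, cz = 0.25, w = 2.25, h = 3.5, color = 'salmon'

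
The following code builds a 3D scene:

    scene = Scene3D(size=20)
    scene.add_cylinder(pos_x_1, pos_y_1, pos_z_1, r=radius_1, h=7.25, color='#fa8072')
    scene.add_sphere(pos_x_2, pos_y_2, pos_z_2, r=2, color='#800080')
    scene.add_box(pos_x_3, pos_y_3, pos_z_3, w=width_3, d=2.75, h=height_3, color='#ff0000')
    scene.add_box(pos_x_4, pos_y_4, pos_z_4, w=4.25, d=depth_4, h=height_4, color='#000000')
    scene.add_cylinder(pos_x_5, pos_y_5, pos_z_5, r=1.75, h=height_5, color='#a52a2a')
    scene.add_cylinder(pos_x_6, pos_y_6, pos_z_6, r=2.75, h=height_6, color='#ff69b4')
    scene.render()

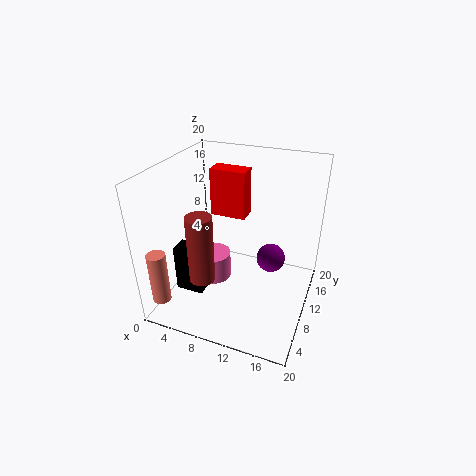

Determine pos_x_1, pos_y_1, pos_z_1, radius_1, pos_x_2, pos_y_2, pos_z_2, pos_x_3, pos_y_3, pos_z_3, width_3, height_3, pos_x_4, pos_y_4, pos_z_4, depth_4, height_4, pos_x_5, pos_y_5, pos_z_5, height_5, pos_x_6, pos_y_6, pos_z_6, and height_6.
pos_x_1 = 1.75, pos_y_1 = 2.25, pos_z_1 = 2.75, radius_1 = 1.25, pos_x_2 = 14.5, pos_y_2 = 11.25, pos_z_2 = 7, pos_x_3 = 4.5, pos_y_3 = 13, pos_z_3 = 11.25, width_3 = 5.25, height_3 = 7, pos_x_4 = 0.75, pos_y_4 = 7.5, pos_z_4 = 0.25, depth_4 = 2.75, height_4 = 7.25, pos_x_5 = 6.5, pos_y_5 = 5.5, pos_z_5 = 5.25, height_5 = 9.5, pos_x_6 = 4.75, pos_y_6 = 12.5, pos_z_6 = 0.5, height_6 = 4.25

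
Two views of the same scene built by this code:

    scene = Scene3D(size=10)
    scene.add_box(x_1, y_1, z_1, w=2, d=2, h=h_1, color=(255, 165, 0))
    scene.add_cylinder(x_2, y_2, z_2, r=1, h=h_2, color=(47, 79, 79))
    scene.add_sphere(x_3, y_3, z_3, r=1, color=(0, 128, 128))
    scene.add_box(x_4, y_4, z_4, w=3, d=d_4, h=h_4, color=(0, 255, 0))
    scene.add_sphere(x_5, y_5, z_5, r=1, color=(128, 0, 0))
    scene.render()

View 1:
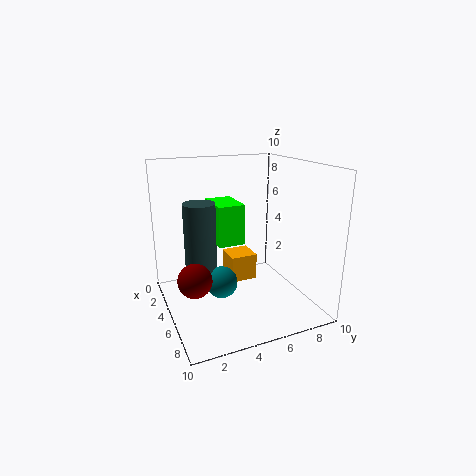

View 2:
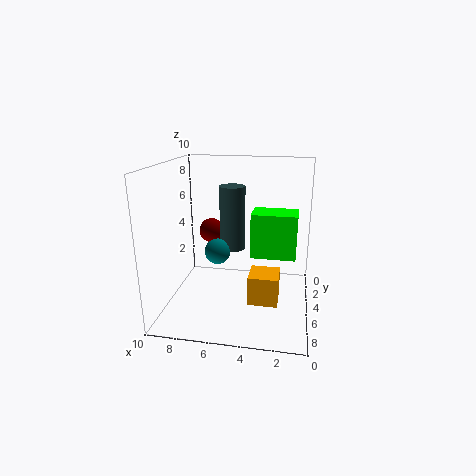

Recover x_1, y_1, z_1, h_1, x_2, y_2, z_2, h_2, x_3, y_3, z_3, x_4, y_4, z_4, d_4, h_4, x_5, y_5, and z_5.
x_1 = 2; y_1 = 5; z_1 = 1; h_1 = 2; x_2 = 6; y_2 = 2; z_2 = 3; h_2 = 5; x_3 = 7; y_3 = 3; z_3 = 3; x_4 = 1; y_4 = 4; z_4 = 4; d_4 = 2; h_4 = 3; x_5 = 8; y_5 = 1; z_5 = 4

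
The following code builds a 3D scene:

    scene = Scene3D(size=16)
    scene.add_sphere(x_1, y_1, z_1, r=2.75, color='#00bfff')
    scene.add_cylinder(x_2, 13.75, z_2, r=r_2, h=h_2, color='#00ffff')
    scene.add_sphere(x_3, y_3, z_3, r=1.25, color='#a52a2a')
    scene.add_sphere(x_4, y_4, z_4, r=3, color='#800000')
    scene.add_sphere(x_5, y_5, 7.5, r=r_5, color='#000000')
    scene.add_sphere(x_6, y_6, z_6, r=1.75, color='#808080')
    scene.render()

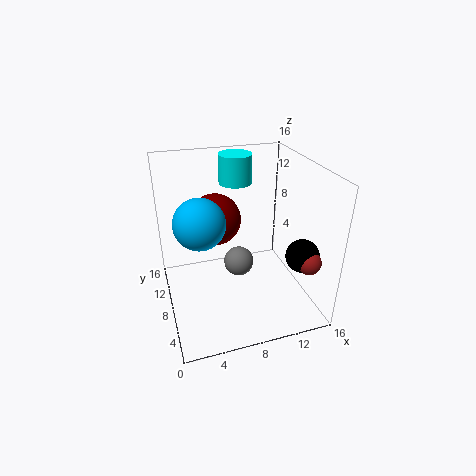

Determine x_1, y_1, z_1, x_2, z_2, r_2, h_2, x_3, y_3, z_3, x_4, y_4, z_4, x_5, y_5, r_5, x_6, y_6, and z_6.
x_1 = 3.75; y_1 = 7.75; z_1 = 10.5; x_2 = 9.5; z_2 = 12.25; r_2 = 2; h_2 = 3.5; x_3 = 13.75; y_3 = 2.25; z_3 = 7.25; x_4 = 6.25; y_4 = 11.25; z_4 = 9; x_5 = 13.5; y_5 = 3.25; r_5 = 1.75; x_6 = 8.5; y_6 = 9.25; z_6 = 4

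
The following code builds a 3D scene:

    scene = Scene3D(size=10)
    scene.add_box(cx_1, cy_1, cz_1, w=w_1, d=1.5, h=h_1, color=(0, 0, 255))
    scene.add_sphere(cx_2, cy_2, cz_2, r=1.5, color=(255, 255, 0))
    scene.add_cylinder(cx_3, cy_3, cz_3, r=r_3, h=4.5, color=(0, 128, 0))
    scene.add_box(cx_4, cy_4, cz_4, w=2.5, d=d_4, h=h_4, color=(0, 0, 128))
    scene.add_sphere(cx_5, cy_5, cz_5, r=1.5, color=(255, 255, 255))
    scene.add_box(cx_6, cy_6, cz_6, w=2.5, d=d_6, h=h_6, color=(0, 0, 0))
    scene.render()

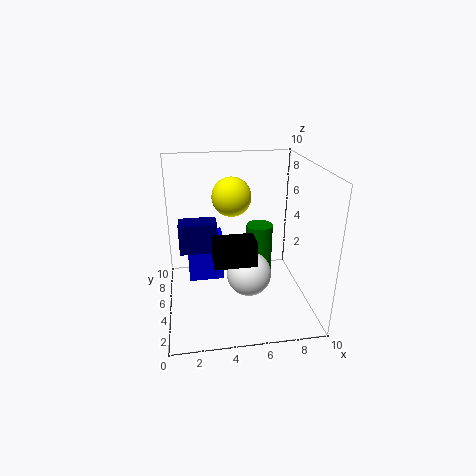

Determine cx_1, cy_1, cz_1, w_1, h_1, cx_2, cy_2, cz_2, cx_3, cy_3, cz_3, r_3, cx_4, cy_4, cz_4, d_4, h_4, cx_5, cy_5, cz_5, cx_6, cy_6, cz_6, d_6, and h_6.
cx_1 = 1.5, cy_1 = 5.5, cz_1 = 1.5, w_1 = 2.5, h_1 = 3.5, cx_2 = 5, cy_2 = 8, cz_2 = 7, cx_3 = 7, cy_3 = 7, cz_3 = 0.5, r_3 = 1, cx_4 = 1, cy_4 = 4, cz_4 = 4.5, d_4 = 1.5, h_4 = 2, cx_5 = 5.5, cy_5 = 3.5, cz_5 = 3, cx_6 = 3, cy_6 = 1, cz_6 = 5, d_6 = 1.5, h_6 = 1.5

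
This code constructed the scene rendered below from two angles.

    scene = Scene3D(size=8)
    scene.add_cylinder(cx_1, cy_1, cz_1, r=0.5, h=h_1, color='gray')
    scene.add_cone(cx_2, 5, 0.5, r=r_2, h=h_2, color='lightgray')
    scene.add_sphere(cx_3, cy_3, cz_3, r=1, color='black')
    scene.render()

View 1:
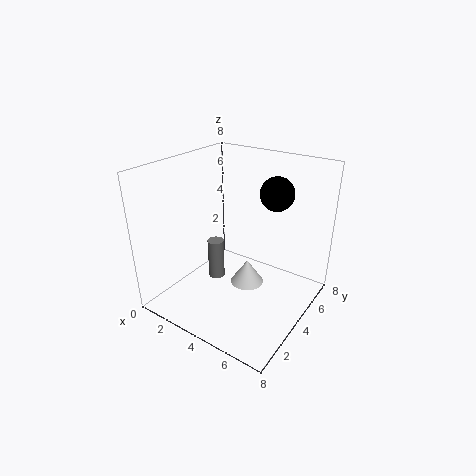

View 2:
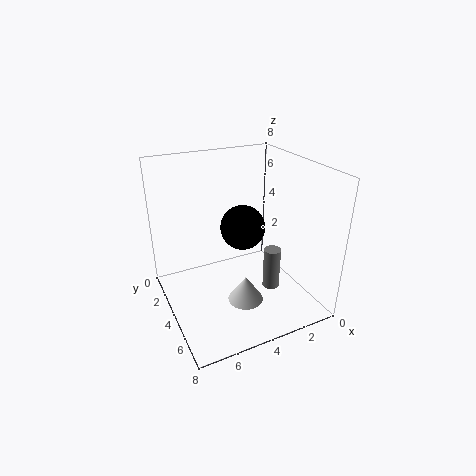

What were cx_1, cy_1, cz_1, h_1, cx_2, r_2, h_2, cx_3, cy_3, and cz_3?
cx_1 = 2
cy_1 = 4.5
cz_1 = 0.5
h_1 = 2.5
cx_2 = 4
r_2 = 1
h_2 = 1.5
cx_3 = 5
cy_3 = 6.5
cz_3 = 6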